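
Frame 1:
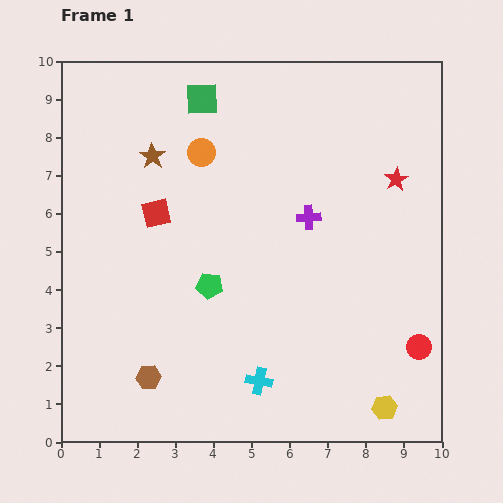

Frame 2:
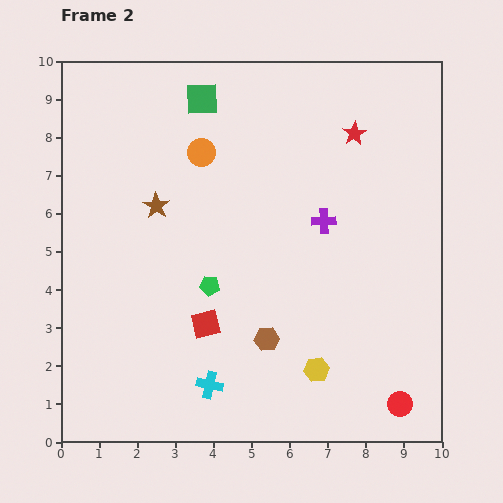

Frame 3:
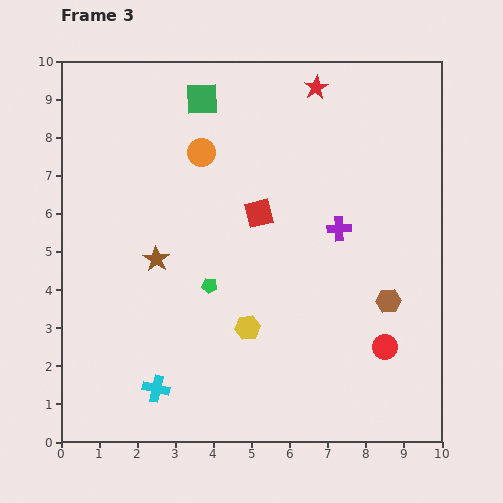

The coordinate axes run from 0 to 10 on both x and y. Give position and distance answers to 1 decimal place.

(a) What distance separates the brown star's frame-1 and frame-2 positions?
1.3

The brown star moved from (2.4, 7.5) to (2.5, 6.2), a distance of √(0.1² + 1.3²) ≈ 1.3.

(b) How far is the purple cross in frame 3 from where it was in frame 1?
0.9

The purple cross moved from (6.5, 5.9) to (7.3, 5.6), a distance of √(0.8² + 0.3²) ≈ 0.9.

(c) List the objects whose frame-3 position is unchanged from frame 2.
the green square, the orange circle, the green pentagon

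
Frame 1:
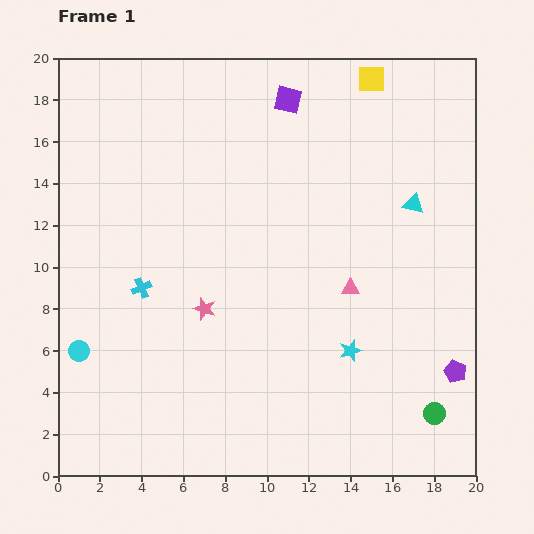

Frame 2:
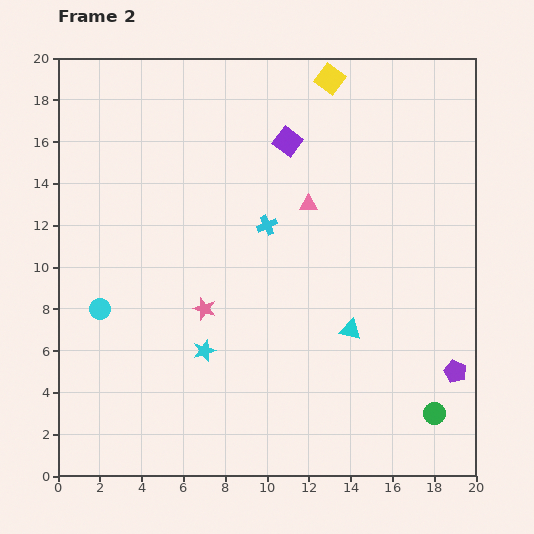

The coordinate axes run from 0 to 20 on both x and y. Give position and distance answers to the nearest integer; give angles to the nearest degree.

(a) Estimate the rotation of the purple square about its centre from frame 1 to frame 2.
23° clockwise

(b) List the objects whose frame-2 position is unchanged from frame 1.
the purple pentagon, the green circle, the pink star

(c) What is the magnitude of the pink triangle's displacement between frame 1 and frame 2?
4

The pink triangle moved from (14, 9) to (12, 13), a distance of √(2² + 4²) ≈ 4.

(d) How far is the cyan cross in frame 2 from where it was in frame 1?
7

The cyan cross moved from (4, 9) to (10, 12), a distance of √(6² + 3²) ≈ 7.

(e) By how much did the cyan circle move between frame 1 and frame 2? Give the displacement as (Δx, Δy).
(1, 2)

The cyan circle was at (1, 6) in frame 1 and (2, 8) in frame 2.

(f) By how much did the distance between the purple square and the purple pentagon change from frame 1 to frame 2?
-1

Distance in frame 1: 15. Distance in frame 2: 14.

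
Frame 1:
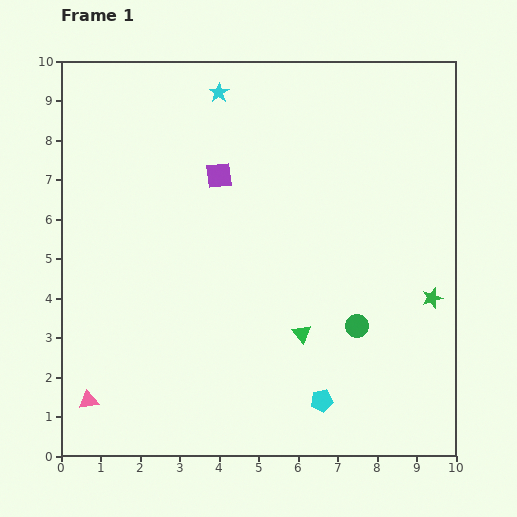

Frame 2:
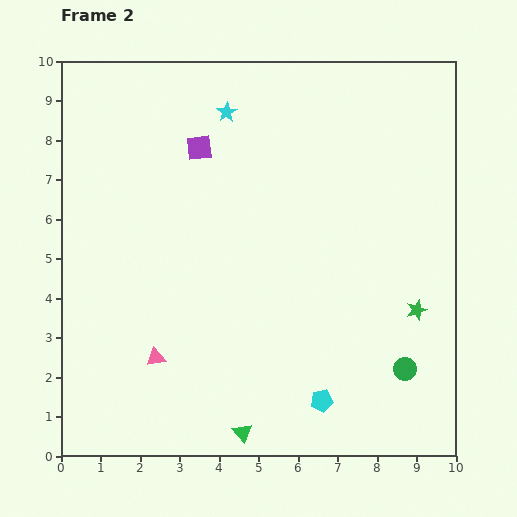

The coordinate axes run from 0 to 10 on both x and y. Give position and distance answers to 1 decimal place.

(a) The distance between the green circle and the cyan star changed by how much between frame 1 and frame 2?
+1.0

Distance in frame 1: 6.9. Distance in frame 2: 7.9.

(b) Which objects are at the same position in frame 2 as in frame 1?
the cyan pentagon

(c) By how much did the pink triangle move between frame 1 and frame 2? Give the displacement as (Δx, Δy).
(1.7, 1.1)

The pink triangle was at (0.7, 1.4) in frame 1 and (2.4, 2.5) in frame 2.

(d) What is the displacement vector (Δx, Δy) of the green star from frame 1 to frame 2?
(-0.4, -0.3)

The green star was at (9.4, 4.0) in frame 1 and (9.0, 3.7) in frame 2.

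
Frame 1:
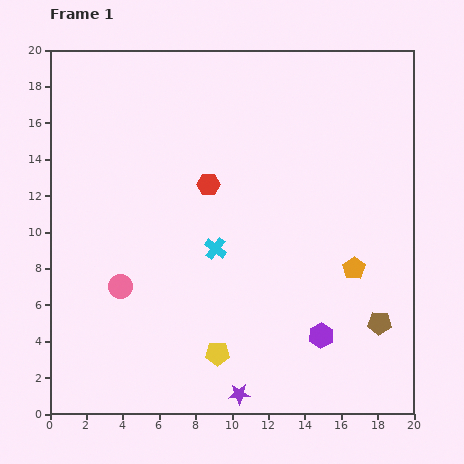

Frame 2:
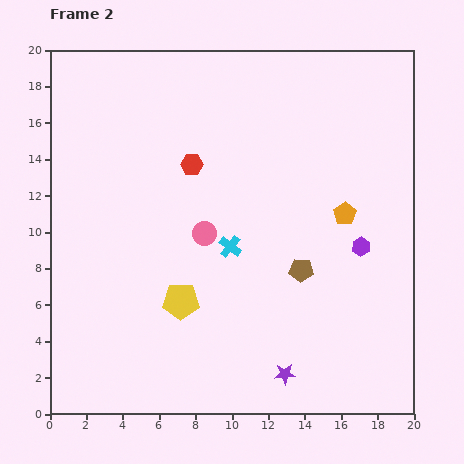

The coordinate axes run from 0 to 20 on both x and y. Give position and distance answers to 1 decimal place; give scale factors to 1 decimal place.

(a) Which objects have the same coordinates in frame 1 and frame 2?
none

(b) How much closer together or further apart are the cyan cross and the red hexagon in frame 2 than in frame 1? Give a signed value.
+1.5

Distance in frame 1: 3.5. Distance in frame 2: 5.0.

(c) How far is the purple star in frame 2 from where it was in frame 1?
2.7

The purple star moved from (10.4, 1.1) to (12.9, 2.2), a distance of √(2.5² + 1.1²) ≈ 2.7.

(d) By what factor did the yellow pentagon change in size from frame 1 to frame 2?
1.5×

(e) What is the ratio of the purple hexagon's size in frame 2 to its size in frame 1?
0.8×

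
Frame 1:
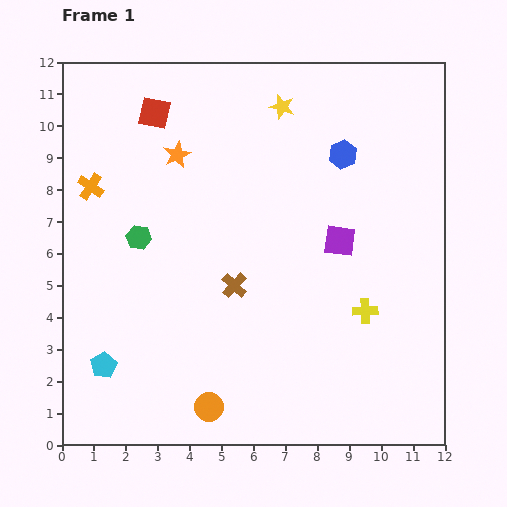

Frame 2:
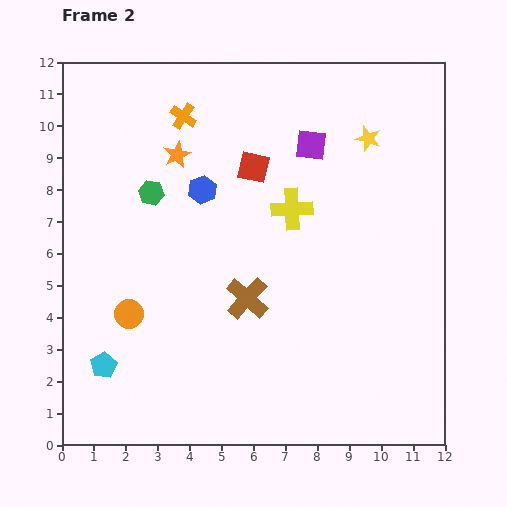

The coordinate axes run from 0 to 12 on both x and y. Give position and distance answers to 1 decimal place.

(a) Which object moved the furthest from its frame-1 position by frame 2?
the blue hexagon

(moved 4.5; next 3.9)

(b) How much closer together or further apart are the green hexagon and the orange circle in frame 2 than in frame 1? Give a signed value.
-1.8

Distance in frame 1: 5.7. Distance in frame 2: 3.9.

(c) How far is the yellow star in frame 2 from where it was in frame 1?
2.9

The yellow star moved from (6.9, 10.6) to (9.6, 9.6), a distance of √(2.7² + 1.0²) ≈ 2.9.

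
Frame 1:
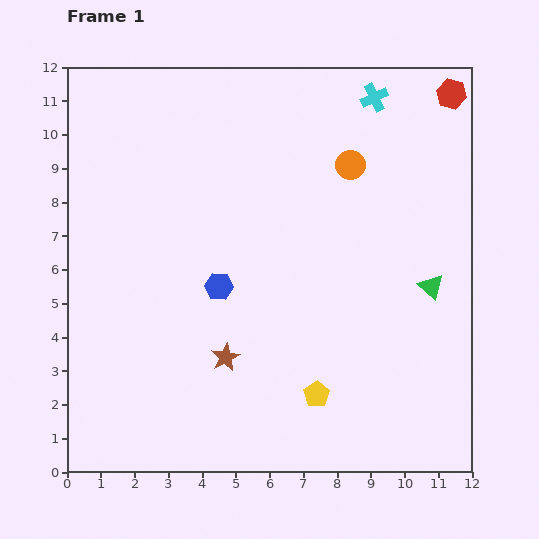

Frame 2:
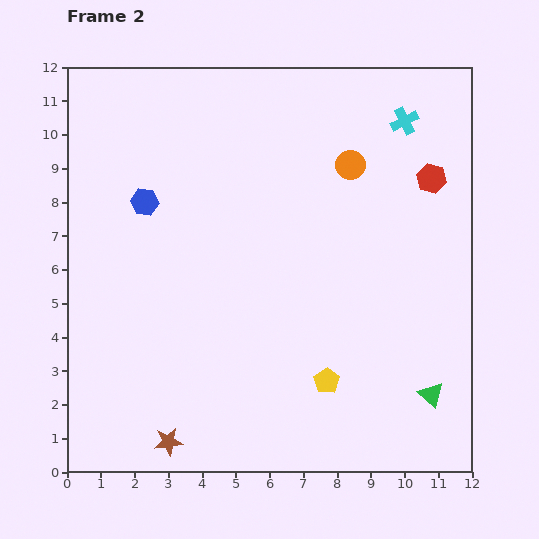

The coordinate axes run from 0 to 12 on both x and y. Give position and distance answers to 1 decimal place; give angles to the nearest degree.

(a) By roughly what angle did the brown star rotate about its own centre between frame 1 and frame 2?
20° clockwise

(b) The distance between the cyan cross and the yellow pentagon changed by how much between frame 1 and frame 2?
-1.0

Distance in frame 1: 9.0. Distance in frame 2: 8.0.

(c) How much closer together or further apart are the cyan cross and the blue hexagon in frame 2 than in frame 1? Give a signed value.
+0.9

Distance in frame 1: 7.2. Distance in frame 2: 8.1.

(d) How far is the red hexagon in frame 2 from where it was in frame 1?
2.6

The red hexagon moved from (11.4, 11.2) to (10.8, 8.7), a distance of √(0.6² + 2.5²) ≈ 2.6.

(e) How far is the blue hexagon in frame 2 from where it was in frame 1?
3.3

The blue hexagon moved from (4.5, 5.5) to (2.3, 8.0), a distance of √(2.2² + 2.5²) ≈ 3.3.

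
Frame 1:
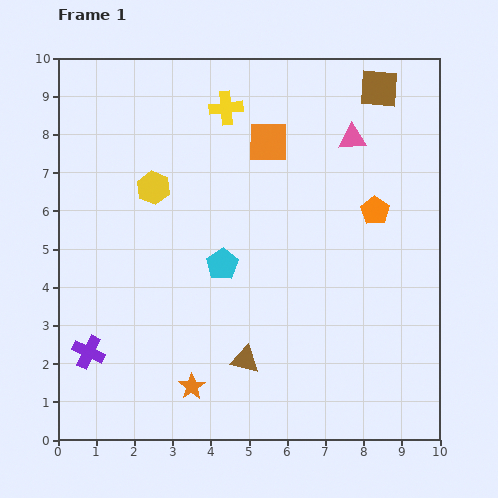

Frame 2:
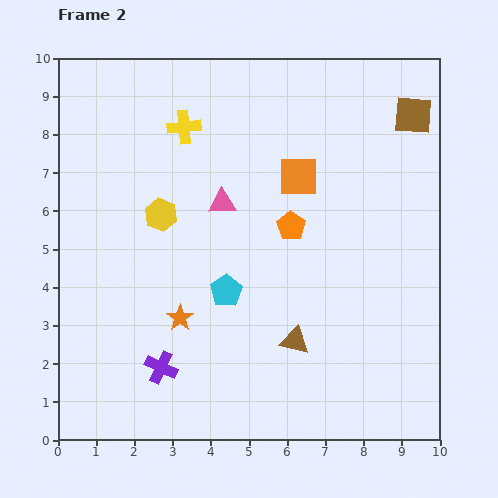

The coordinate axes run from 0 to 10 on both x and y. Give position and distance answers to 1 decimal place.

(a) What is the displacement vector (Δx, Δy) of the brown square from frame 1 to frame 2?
(0.9, -0.7)

The brown square was at (8.4, 9.2) in frame 1 and (9.3, 8.5) in frame 2.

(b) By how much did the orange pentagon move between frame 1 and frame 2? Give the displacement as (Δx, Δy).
(-2.2, -0.4)

The orange pentagon was at (8.3, 6.0) in frame 1 and (6.1, 5.6) in frame 2.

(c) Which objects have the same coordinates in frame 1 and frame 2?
none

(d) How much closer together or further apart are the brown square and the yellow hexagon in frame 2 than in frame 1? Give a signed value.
+0.7

Distance in frame 1: 6.4. Distance in frame 2: 7.1.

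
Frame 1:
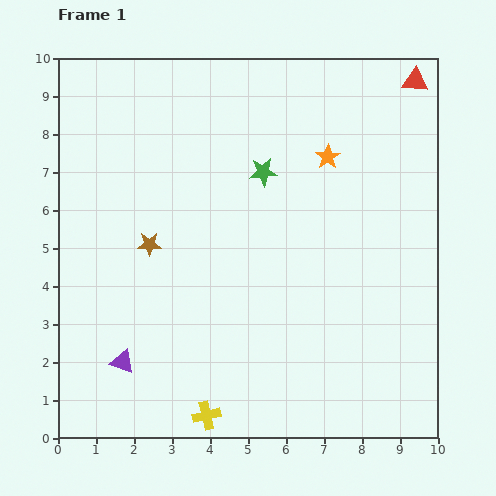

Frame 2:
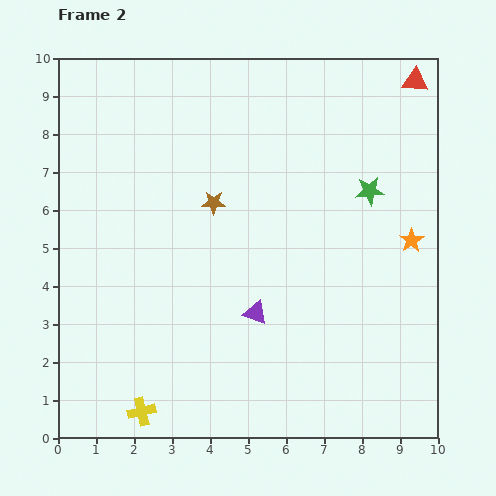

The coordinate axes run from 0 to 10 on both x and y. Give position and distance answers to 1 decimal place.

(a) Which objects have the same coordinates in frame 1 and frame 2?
the red triangle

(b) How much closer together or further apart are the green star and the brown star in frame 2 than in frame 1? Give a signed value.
+0.5

Distance in frame 1: 3.6. Distance in frame 2: 4.1.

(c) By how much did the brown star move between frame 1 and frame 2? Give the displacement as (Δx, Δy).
(1.7, 1.1)

The brown star was at (2.4, 5.1) in frame 1 and (4.1, 6.2) in frame 2.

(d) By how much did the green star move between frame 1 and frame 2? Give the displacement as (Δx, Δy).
(2.8, -0.5)

The green star was at (5.4, 7.0) in frame 1 and (8.2, 6.5) in frame 2.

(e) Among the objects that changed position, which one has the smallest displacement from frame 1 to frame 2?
the yellow cross

(moved 1.7)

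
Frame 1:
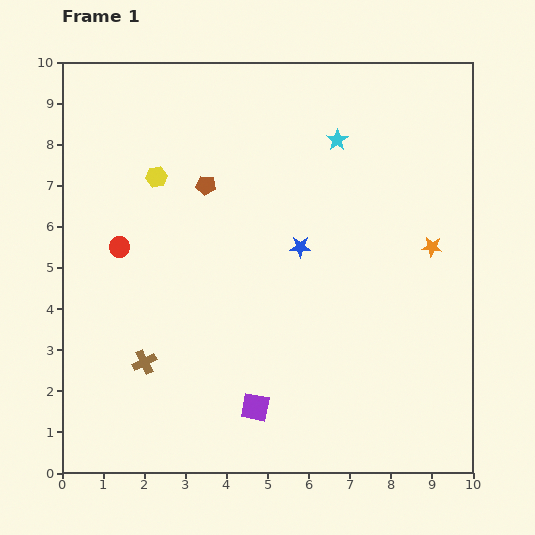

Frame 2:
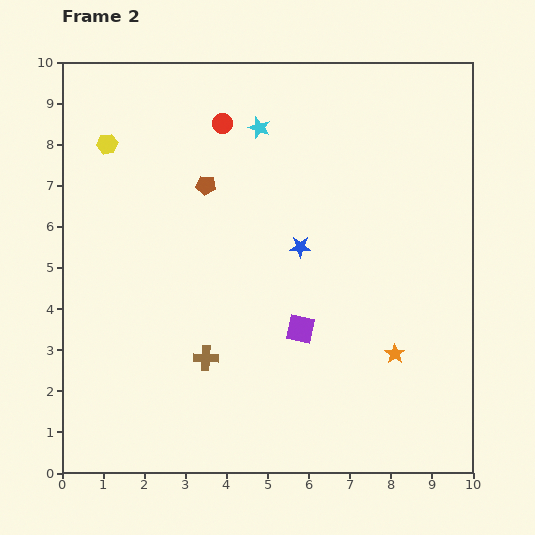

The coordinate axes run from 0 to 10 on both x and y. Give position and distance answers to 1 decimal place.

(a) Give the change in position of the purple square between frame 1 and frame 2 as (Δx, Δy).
(1.1, 1.9)

The purple square was at (4.7, 1.6) in frame 1 and (5.8, 3.5) in frame 2.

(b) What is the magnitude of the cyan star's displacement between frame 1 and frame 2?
1.9

The cyan star moved from (6.7, 8.1) to (4.8, 8.4), a distance of √(1.9² + 0.3²) ≈ 1.9.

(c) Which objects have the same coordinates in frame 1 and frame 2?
the blue star, the brown pentagon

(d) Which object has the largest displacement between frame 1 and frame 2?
the red circle

(moved 3.9; next 2.8)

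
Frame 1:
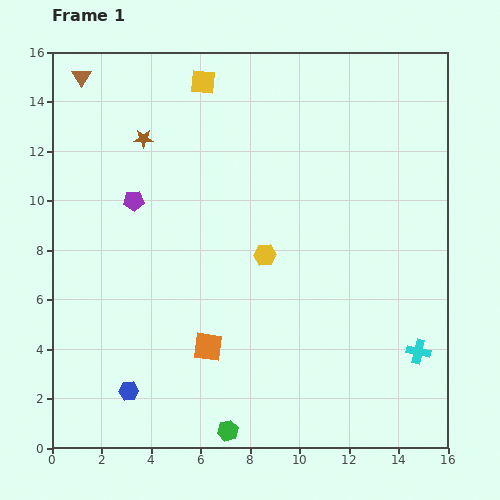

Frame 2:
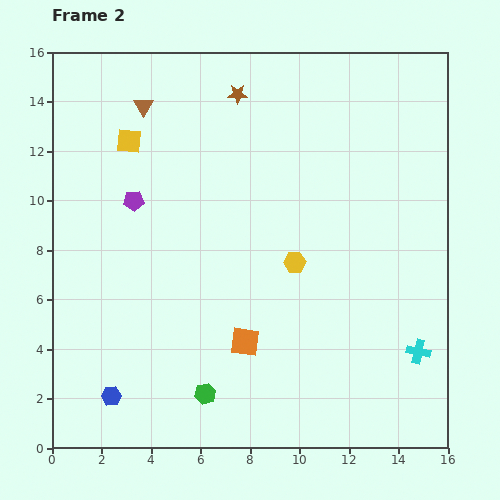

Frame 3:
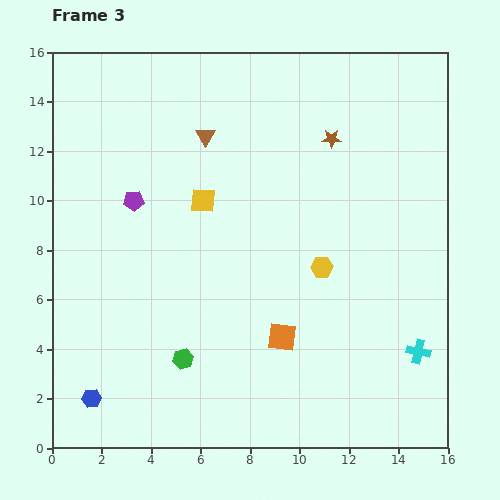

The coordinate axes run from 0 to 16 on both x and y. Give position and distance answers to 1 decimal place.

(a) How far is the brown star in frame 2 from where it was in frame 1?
4.2

The brown star moved from (3.7, 12.5) to (7.5, 14.3), a distance of √(3.8² + 1.8²) ≈ 4.2.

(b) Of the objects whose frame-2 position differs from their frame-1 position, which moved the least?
the blue hexagon

(moved 0.7)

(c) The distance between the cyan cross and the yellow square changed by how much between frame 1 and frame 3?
-3.3

Distance in frame 1: 13.9. Distance in frame 3: 10.6.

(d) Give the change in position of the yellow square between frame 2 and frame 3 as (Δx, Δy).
(3.0, -2.4)

The yellow square was at (3.1, 12.4) in frame 2 and (6.1, 10.0) in frame 3.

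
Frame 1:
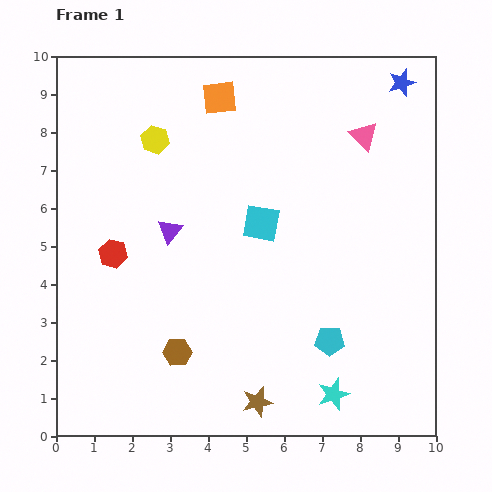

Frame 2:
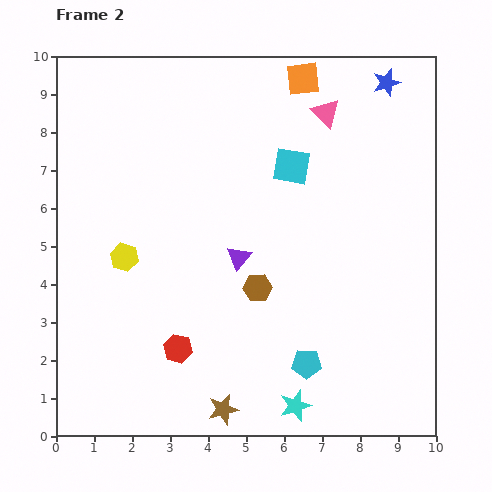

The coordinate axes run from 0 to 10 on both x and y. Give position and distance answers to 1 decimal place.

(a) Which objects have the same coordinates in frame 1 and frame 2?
none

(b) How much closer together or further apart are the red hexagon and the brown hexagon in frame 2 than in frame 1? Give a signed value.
-0.5

Distance in frame 1: 3.1. Distance in frame 2: 2.6.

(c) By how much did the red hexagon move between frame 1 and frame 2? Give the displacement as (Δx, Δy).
(1.7, -2.5)

The red hexagon was at (1.5, 4.8) in frame 1 and (3.2, 2.3) in frame 2.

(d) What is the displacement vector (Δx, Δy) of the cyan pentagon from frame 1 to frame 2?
(-0.6, -0.6)

The cyan pentagon was at (7.2, 2.5) in frame 1 and (6.6, 1.9) in frame 2.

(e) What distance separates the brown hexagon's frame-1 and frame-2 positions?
2.7

The brown hexagon moved from (3.2, 2.2) to (5.3, 3.9), a distance of √(2.1² + 1.7²) ≈ 2.7.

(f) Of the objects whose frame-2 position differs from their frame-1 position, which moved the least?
the blue star

(moved 0.4)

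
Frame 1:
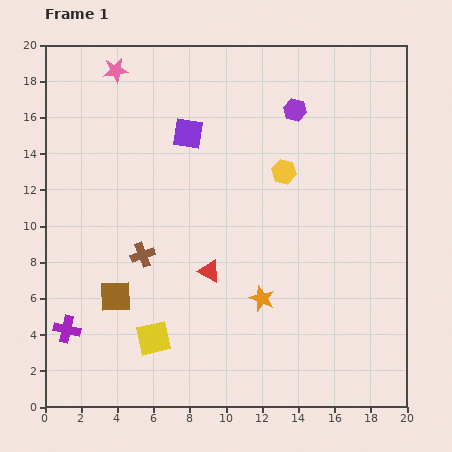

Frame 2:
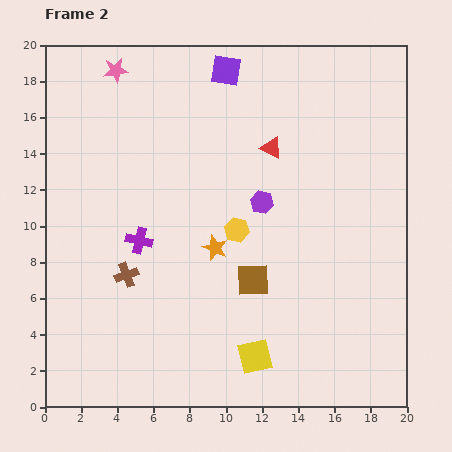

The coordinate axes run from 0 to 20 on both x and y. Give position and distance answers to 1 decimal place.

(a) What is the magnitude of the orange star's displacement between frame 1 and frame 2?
3.8

The orange star moved from (12.0, 6.0) to (9.4, 8.8), a distance of √(2.6² + 2.8²) ≈ 3.8.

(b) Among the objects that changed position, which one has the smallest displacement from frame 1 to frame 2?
the brown cross

(moved 1.4)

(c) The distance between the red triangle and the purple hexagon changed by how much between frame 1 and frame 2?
-7.1

Distance in frame 1: 10.1. Distance in frame 2: 3.0.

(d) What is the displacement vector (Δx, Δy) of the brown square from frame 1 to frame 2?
(7.6, 0.9)

The brown square was at (3.9, 6.1) in frame 1 and (11.5, 7.0) in frame 2.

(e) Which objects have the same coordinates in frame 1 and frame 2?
the pink star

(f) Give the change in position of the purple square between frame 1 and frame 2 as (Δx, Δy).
(2.1, 3.5)

The purple square was at (7.9, 15.1) in frame 1 and (10.0, 18.6) in frame 2.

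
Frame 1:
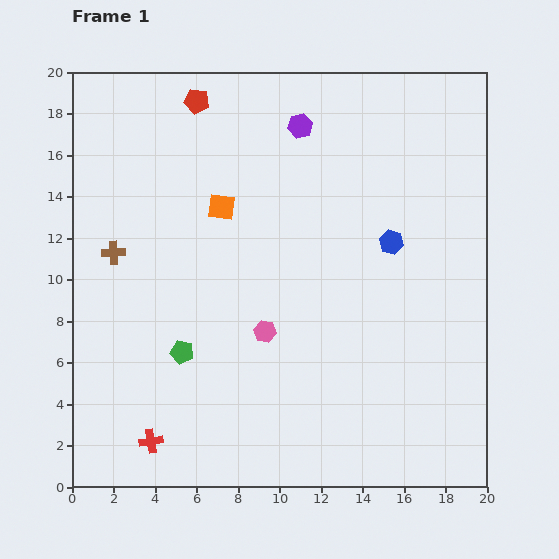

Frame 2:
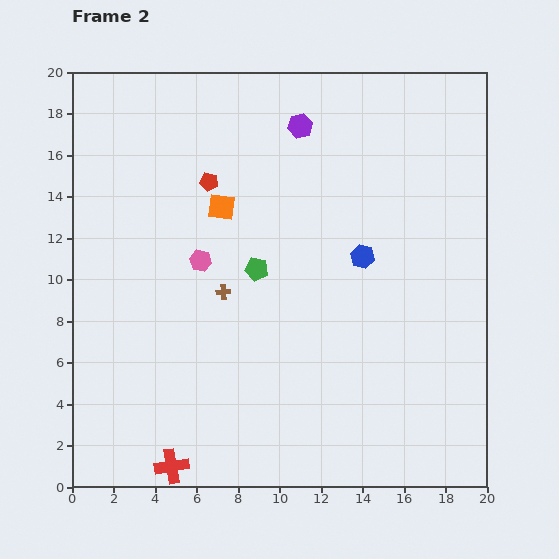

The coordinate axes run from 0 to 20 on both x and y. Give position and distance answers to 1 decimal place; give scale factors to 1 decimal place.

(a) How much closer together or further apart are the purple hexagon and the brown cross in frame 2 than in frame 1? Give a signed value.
-2.1

Distance in frame 1: 10.9. Distance in frame 2: 8.8.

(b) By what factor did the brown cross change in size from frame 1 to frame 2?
0.6×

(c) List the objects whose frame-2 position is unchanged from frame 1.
the orange square, the purple hexagon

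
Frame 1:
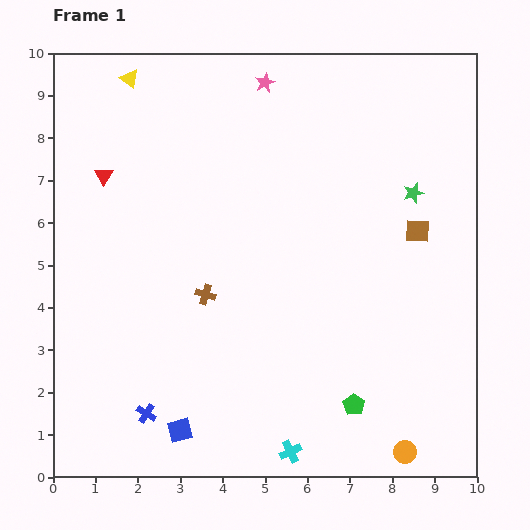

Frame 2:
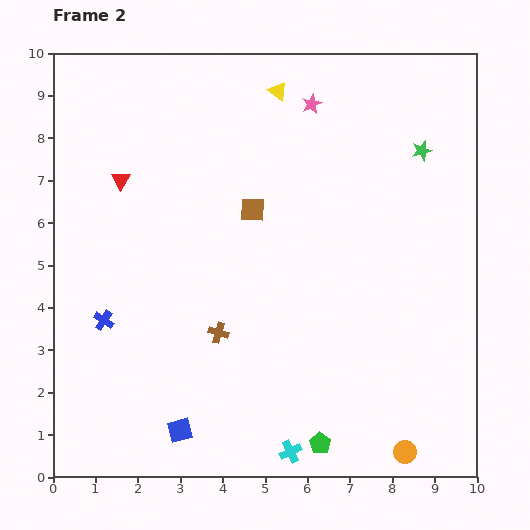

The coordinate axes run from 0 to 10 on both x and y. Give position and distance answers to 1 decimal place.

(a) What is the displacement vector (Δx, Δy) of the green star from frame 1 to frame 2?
(0.2, 1.0)

The green star was at (8.5, 6.7) in frame 1 and (8.7, 7.7) in frame 2.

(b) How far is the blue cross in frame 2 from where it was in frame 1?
2.4

The blue cross moved from (2.2, 1.5) to (1.2, 3.7), a distance of √(1.0² + 2.2²) ≈ 2.4.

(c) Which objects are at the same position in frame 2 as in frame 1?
the blue square, the cyan cross, the orange circle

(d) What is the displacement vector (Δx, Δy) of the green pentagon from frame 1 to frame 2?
(-0.8, -0.9)

The green pentagon was at (7.1, 1.7) in frame 1 and (6.3, 0.8) in frame 2.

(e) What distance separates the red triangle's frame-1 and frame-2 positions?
0.4

The red triangle moved from (1.2, 7.1) to (1.6, 7.0), a distance of √(0.4² + 0.1²) ≈ 0.4.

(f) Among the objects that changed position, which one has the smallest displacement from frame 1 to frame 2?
the red triangle

(moved 0.4)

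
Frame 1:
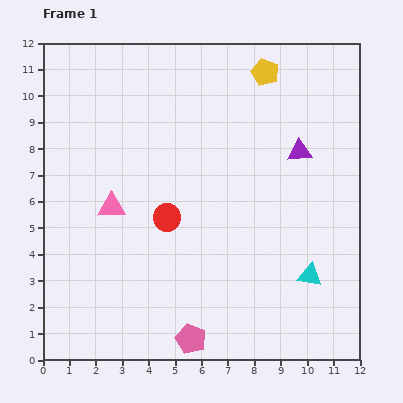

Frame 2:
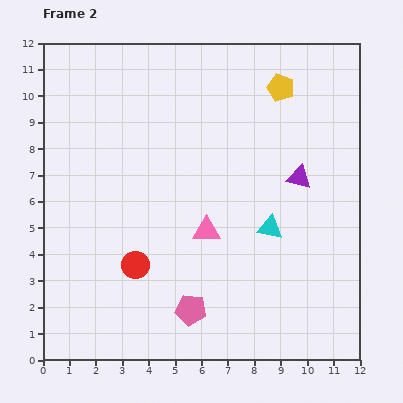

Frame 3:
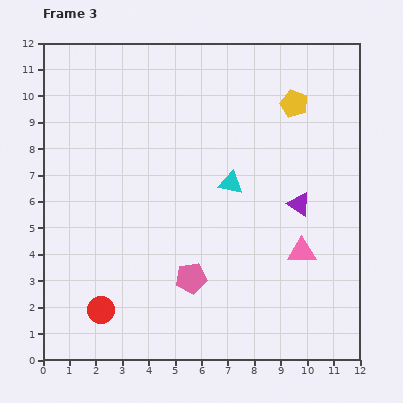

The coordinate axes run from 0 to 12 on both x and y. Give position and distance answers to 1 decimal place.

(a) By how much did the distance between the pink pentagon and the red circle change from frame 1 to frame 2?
-2.0

Distance in frame 1: 4.7. Distance in frame 2: 2.7.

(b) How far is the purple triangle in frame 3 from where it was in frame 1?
2.0

The purple triangle moved from (9.7, 7.9) to (9.7, 5.9), a distance of √(0.0² + 2.0²) ≈ 2.0.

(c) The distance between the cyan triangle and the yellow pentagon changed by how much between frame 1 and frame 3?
-4.1

Distance in frame 1: 7.9. Distance in frame 3: 3.8.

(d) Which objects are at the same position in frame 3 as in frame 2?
none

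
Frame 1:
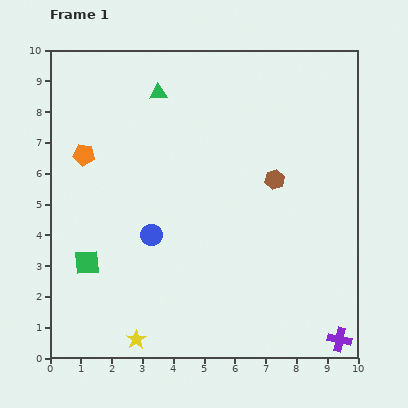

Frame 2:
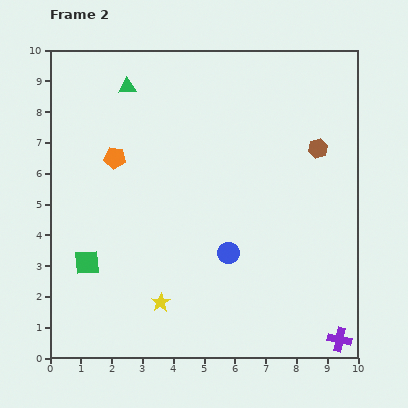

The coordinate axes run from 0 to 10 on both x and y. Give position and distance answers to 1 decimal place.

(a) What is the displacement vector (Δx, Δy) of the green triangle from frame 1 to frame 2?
(-1.0, 0.2)

The green triangle was at (3.5, 8.6) in frame 1 and (2.5, 8.8) in frame 2.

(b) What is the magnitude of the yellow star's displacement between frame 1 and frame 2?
1.4

The yellow star moved from (2.8, 0.6) to (3.6, 1.8), a distance of √(0.8² + 1.2²) ≈ 1.4.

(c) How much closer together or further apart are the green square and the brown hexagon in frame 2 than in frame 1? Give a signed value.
+1.7

Distance in frame 1: 6.7. Distance in frame 2: 8.4.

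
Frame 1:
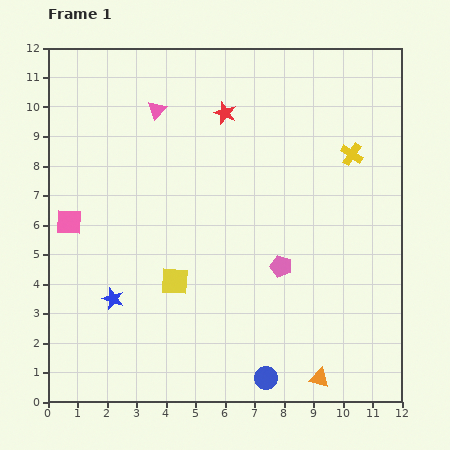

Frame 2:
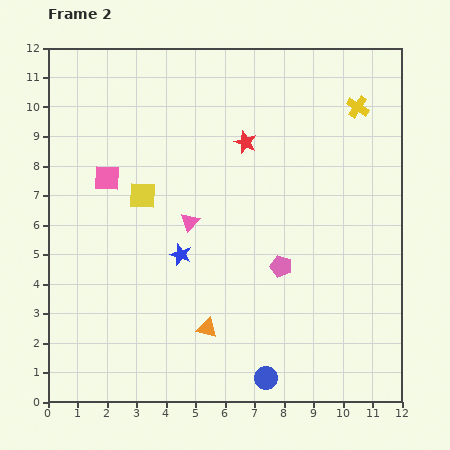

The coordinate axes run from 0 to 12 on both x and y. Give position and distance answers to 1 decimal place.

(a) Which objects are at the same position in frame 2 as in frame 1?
the blue circle, the pink pentagon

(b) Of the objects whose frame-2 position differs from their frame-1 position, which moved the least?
the red star

(moved 1.2)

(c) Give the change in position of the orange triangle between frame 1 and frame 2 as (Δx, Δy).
(-3.8, 1.7)

The orange triangle was at (9.2, 0.8) in frame 1 and (5.4, 2.5) in frame 2.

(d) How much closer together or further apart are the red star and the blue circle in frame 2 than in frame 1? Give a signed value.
-1.1

Distance in frame 1: 9.1. Distance in frame 2: 8.0.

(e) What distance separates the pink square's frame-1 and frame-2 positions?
2.0

The pink square moved from (0.7, 6.1) to (2.0, 7.6), a distance of √(1.3² + 1.5²) ≈ 2.0.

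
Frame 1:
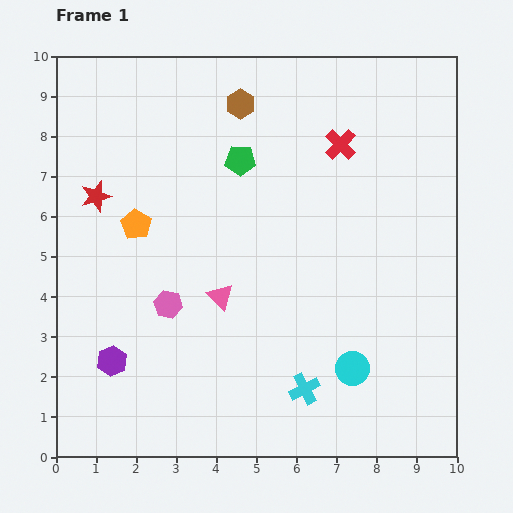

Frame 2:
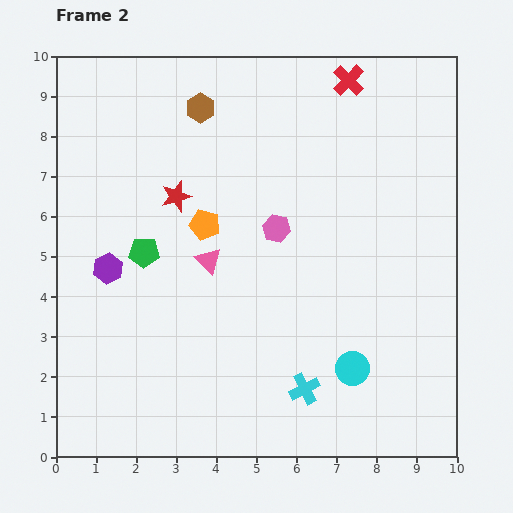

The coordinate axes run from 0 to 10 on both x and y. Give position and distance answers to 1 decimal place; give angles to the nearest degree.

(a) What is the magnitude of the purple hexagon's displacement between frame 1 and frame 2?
2.3

The purple hexagon moved from (1.4, 2.4) to (1.3, 4.7), a distance of √(0.1² + 2.3²) ≈ 2.3.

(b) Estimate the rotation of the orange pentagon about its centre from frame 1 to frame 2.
16° counter-clockwise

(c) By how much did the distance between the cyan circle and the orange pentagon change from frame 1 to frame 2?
-1.3

Distance in frame 1: 6.5. Distance in frame 2: 5.2.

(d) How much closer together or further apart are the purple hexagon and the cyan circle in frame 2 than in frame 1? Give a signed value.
+0.6

Distance in frame 1: 6.0. Distance in frame 2: 6.6.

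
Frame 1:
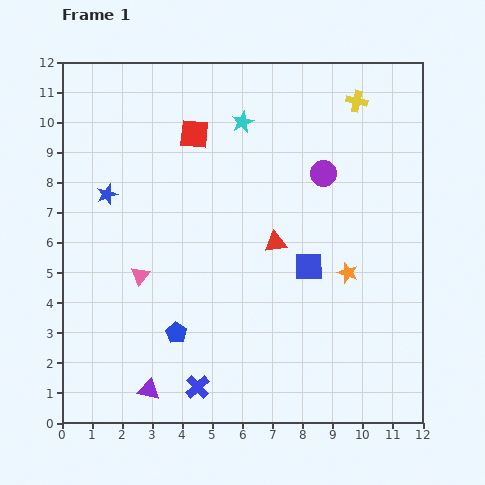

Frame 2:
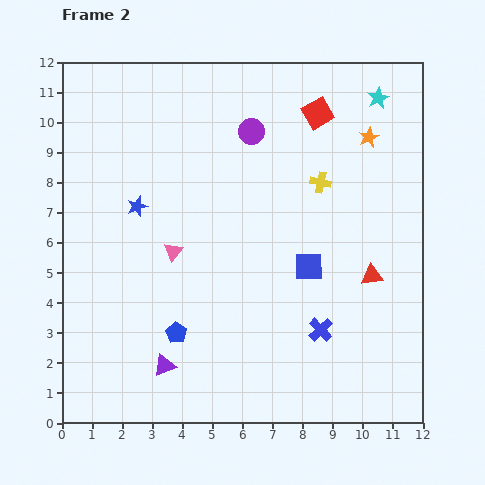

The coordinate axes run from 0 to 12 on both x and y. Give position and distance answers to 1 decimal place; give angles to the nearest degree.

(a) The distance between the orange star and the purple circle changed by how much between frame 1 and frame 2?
+0.5

Distance in frame 1: 3.4. Distance in frame 2: 3.9.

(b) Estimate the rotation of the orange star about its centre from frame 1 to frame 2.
28° clockwise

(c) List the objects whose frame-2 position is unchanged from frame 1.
the blue square, the blue pentagon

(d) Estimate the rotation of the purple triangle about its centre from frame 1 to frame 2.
33° counter-clockwise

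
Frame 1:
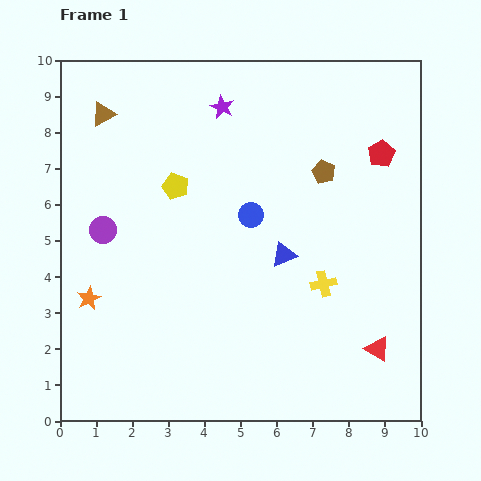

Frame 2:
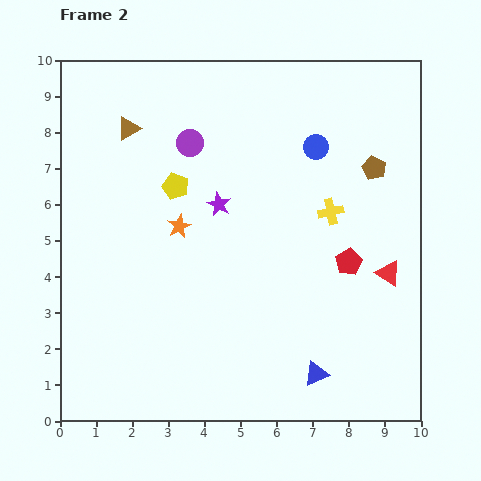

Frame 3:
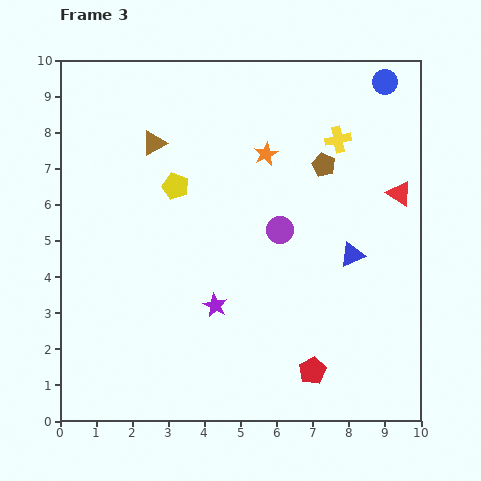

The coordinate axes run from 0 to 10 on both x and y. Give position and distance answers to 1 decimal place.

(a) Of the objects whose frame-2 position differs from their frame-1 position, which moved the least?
the brown triangle

(moved 0.8)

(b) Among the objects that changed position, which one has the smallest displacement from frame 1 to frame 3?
the brown pentagon

(moved 0.2)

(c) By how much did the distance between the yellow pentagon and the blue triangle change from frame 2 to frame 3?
-1.2

Distance in frame 2: 6.5. Distance in frame 3: 5.3.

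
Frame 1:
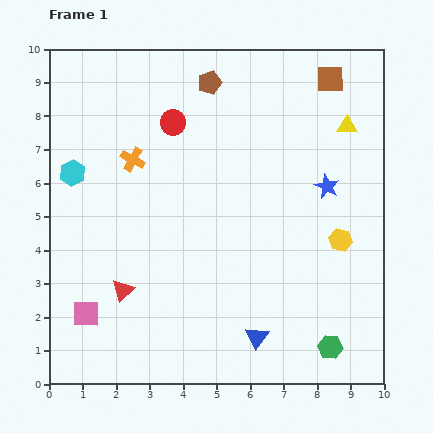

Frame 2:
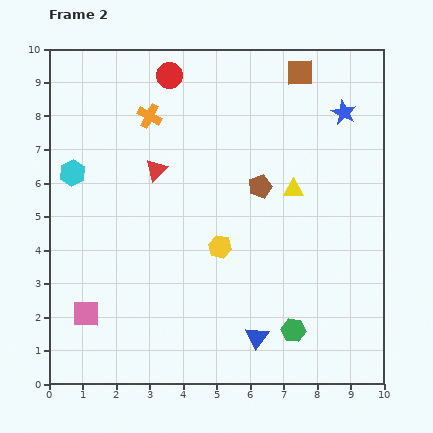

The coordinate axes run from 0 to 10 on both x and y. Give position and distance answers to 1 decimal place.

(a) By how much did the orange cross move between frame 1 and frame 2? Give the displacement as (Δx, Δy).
(0.5, 1.3)

The orange cross was at (2.5, 6.7) in frame 1 and (3.0, 8.0) in frame 2.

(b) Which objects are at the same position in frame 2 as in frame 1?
the blue triangle, the pink square, the cyan hexagon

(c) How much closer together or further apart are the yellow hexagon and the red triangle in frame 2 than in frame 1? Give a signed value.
-3.7

Distance in frame 1: 6.7. Distance in frame 2: 3.0.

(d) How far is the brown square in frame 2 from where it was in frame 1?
0.9

The brown square moved from (8.4, 9.1) to (7.5, 9.3), a distance of √(0.9² + 0.2²) ≈ 0.9.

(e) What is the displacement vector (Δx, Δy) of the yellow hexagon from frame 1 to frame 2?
(-3.6, -0.2)

The yellow hexagon was at (8.7, 4.3) in frame 1 and (5.1, 4.1) in frame 2.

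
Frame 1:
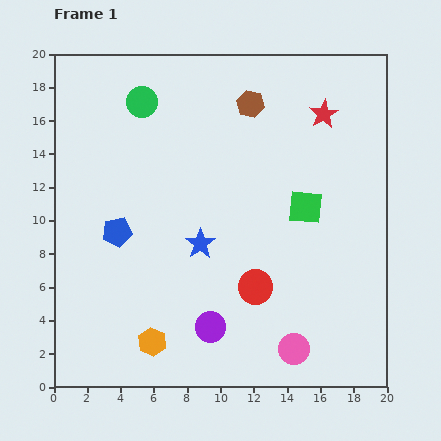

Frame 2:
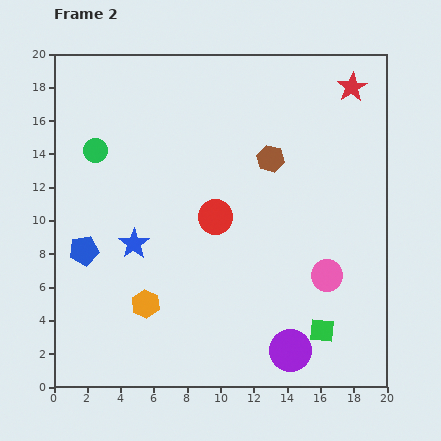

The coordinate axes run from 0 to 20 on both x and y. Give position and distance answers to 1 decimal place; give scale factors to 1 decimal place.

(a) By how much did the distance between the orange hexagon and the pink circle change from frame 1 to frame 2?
+2.5

Distance in frame 1: 8.5. Distance in frame 2: 11.0.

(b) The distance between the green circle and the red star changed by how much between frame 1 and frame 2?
+5.0

Distance in frame 1: 10.9. Distance in frame 2: 15.9.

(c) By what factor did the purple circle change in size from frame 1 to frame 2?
1.4×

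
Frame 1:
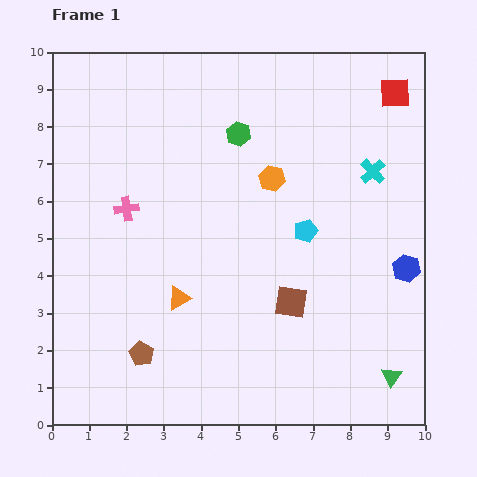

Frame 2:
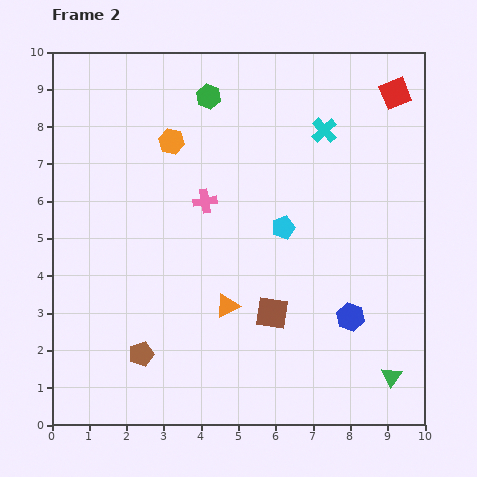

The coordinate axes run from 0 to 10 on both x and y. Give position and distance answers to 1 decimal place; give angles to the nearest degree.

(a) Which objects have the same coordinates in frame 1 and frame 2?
the green triangle, the red square, the brown pentagon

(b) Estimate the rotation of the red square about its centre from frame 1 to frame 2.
21° counter-clockwise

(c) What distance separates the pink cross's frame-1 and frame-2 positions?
2.1

The pink cross moved from (2.0, 5.8) to (4.1, 6.0), a distance of √(2.1² + 0.2²) ≈ 2.1.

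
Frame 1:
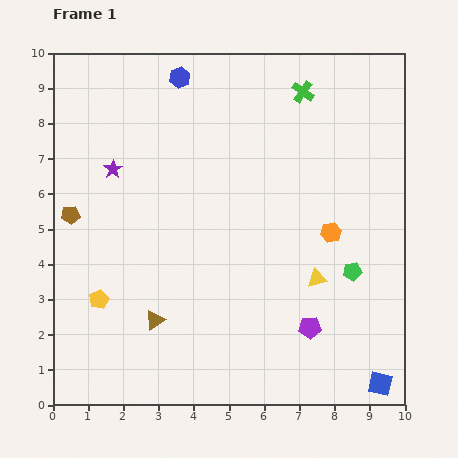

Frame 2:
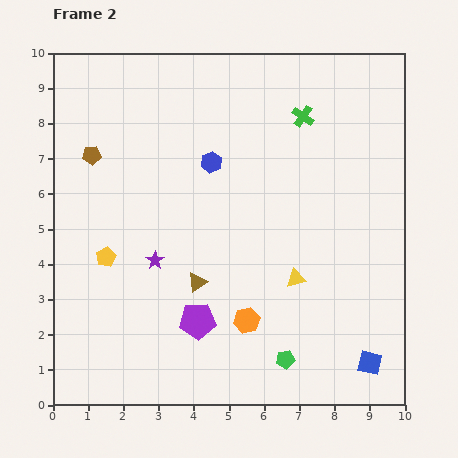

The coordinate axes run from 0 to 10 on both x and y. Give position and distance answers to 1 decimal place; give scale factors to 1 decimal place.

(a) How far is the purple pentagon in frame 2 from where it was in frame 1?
3.2

The purple pentagon moved from (7.3, 2.2) to (4.1, 2.4), a distance of √(3.2² + 0.2²) ≈ 3.2.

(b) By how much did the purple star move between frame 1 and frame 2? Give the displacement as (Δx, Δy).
(1.2, -2.6)

The purple star was at (1.7, 6.7) in frame 1 and (2.9, 4.1) in frame 2.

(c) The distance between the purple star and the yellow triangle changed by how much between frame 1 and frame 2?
-2.6

Distance in frame 1: 6.6. Distance in frame 2: 4.0.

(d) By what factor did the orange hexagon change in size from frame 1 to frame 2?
1.3×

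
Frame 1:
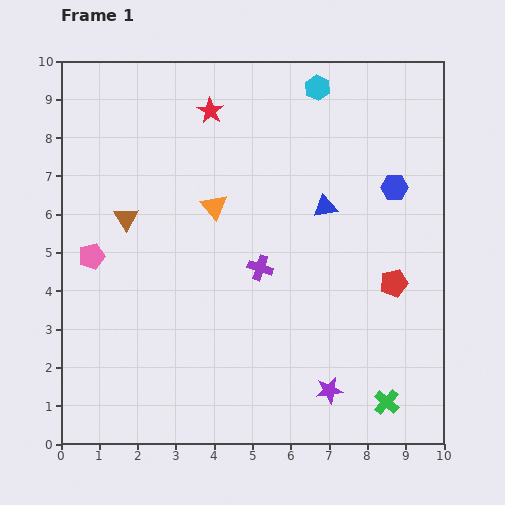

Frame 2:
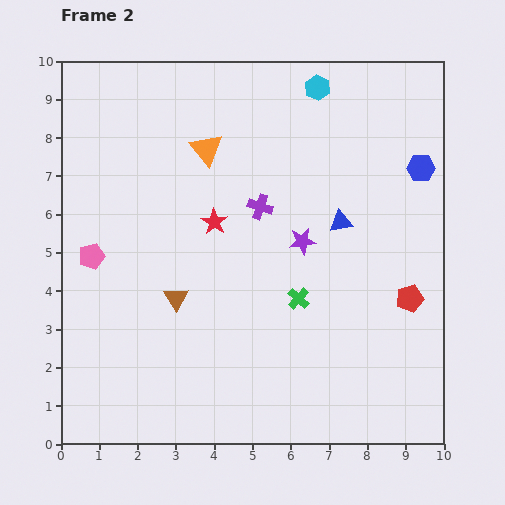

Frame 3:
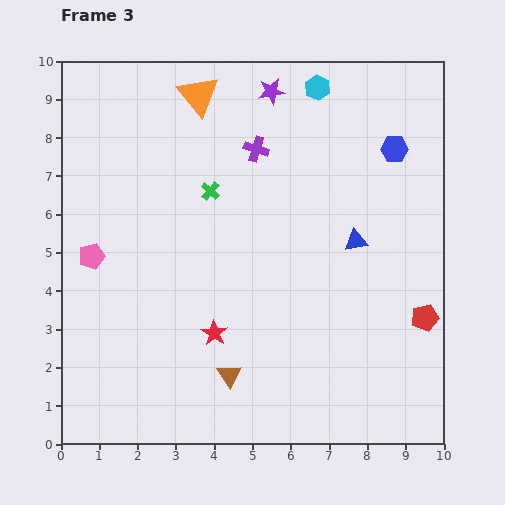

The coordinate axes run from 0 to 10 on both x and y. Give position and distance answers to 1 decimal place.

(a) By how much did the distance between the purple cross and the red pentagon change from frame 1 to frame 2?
+1.1

Distance in frame 1: 3.5. Distance in frame 2: 4.6.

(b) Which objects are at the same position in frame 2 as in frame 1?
the cyan hexagon, the pink pentagon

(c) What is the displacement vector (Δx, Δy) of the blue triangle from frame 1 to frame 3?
(0.8, -0.9)

The blue triangle was at (6.9, 6.2) in frame 1 and (7.7, 5.3) in frame 3.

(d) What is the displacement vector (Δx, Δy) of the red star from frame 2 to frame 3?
(0.0, -2.9)

The red star was at (4.0, 5.8) in frame 2 and (4.0, 2.9) in frame 3.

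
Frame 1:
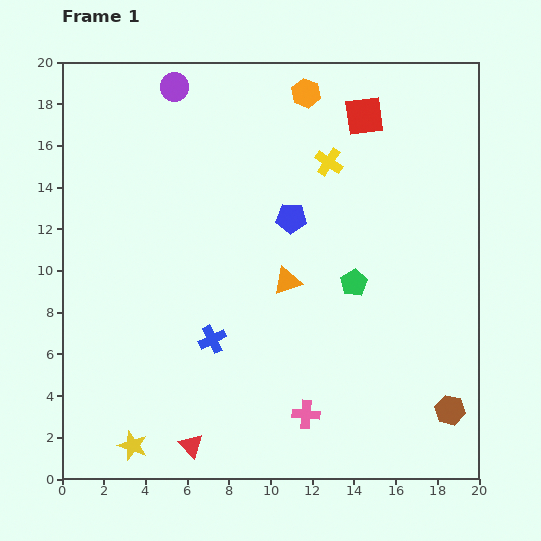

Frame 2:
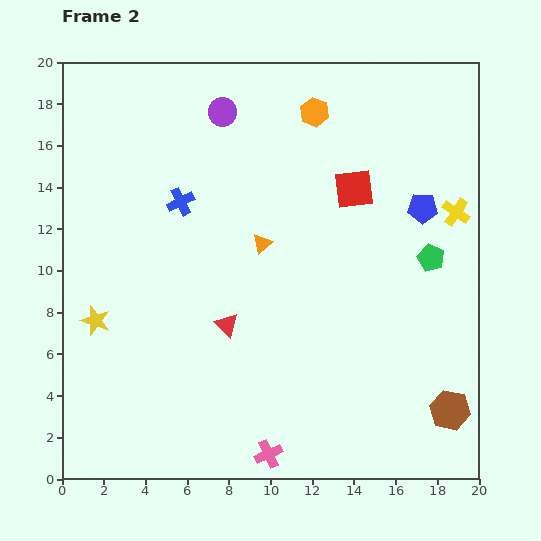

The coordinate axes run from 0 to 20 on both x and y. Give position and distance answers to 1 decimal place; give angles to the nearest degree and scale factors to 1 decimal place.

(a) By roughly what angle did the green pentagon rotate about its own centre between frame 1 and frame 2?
16° counter-clockwise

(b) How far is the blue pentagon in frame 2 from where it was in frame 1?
6.3

The blue pentagon moved from (11.0, 12.5) to (17.3, 13.0), a distance of √(6.3² + 0.5²) ≈ 6.3.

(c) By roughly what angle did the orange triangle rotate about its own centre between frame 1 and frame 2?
23° counter-clockwise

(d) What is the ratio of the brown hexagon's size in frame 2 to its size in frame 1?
1.4×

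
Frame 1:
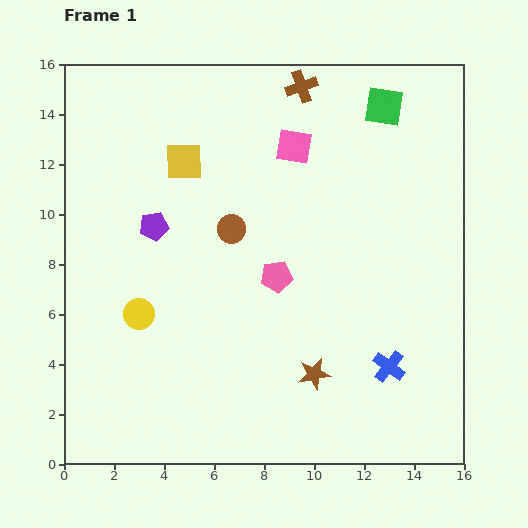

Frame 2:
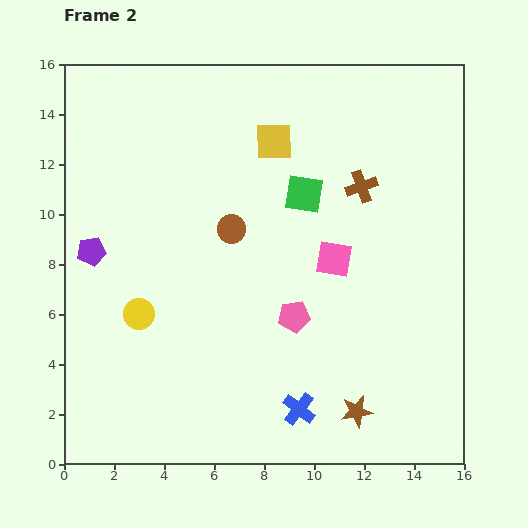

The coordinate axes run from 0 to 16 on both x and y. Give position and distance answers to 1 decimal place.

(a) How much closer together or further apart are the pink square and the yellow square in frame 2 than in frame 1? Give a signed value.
+0.9

Distance in frame 1: 4.4. Distance in frame 2: 5.3.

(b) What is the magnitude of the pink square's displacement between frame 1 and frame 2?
4.8

The pink square moved from (9.2, 12.7) to (10.8, 8.2), a distance of √(1.6² + 4.5²) ≈ 4.8.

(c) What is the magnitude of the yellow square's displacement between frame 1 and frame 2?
3.7

The yellow square moved from (4.8, 12.1) to (8.4, 12.9), a distance of √(3.6² + 0.8²) ≈ 3.7.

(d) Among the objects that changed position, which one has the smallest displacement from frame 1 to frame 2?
the pink pentagon

(moved 1.7)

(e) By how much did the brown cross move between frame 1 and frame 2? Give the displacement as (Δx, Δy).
(2.4, -4.0)

The brown cross was at (9.5, 15.1) in frame 1 and (11.9, 11.1) in frame 2.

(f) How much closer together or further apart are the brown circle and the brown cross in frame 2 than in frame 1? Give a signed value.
-0.9

Distance in frame 1: 6.4. Distance in frame 2: 5.5.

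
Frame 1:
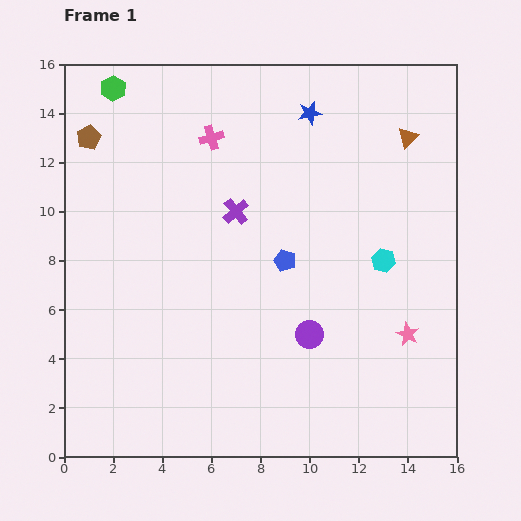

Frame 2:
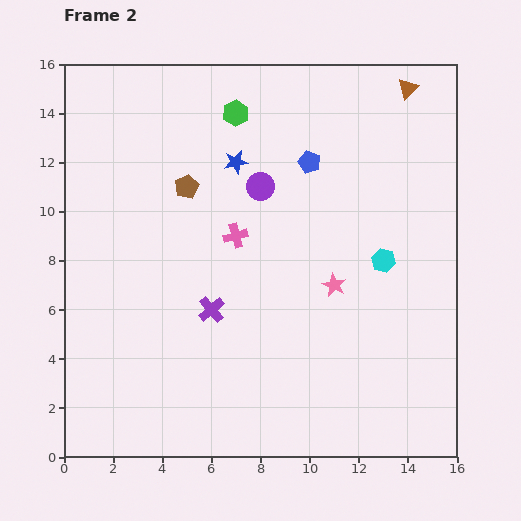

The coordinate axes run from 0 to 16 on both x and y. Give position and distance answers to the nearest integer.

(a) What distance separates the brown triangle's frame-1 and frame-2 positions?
2

The brown triangle moved from (14, 13) to (14, 15), a distance of √(0² + 2²) ≈ 2.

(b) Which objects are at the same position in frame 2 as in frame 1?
the cyan hexagon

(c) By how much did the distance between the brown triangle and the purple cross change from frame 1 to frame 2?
+4

Distance in frame 1: 8. Distance in frame 2: 12.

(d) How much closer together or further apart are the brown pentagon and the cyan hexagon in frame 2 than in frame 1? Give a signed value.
-4

Distance in frame 1: 13. Distance in frame 2: 9.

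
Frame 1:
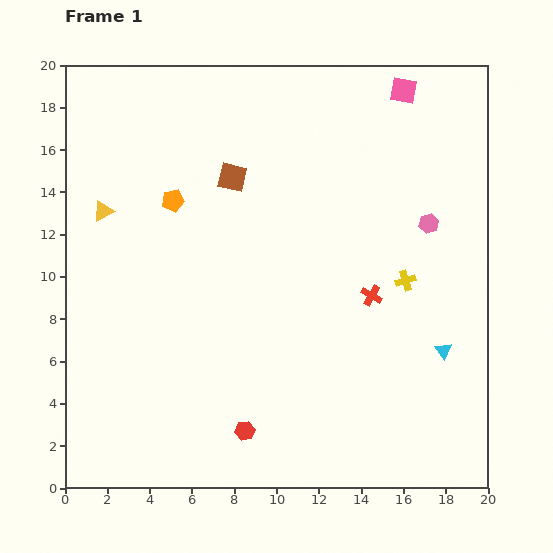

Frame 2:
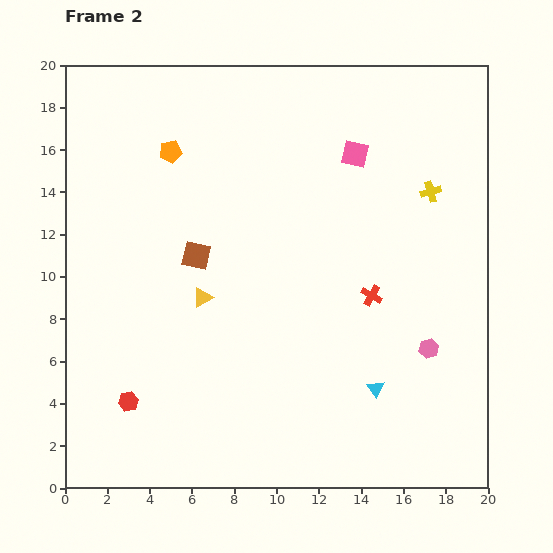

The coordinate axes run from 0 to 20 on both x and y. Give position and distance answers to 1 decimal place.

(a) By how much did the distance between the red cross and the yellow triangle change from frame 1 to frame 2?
-5.3

Distance in frame 1: 13.3. Distance in frame 2: 8.0.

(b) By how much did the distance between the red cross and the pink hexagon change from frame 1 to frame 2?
-0.6

Distance in frame 1: 4.3. Distance in frame 2: 3.7.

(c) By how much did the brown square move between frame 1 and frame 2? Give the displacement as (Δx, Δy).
(-1.7, -3.7)

The brown square was at (7.9, 14.7) in frame 1 and (6.2, 11.0) in frame 2.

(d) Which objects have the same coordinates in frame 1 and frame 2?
the red cross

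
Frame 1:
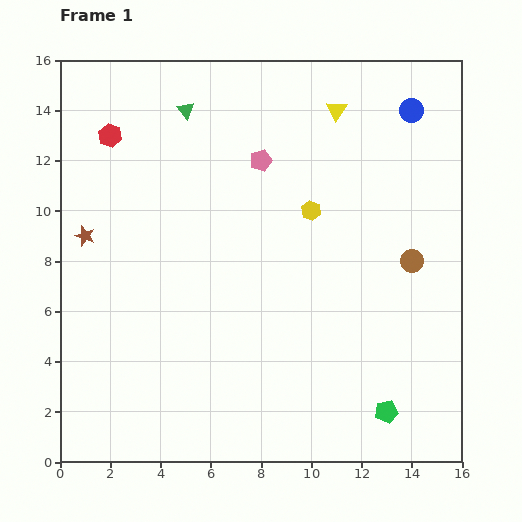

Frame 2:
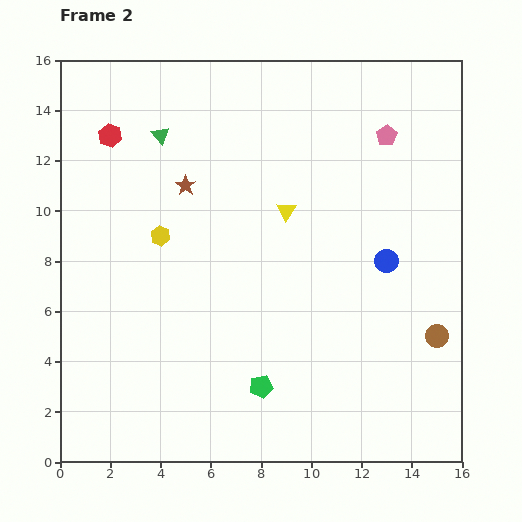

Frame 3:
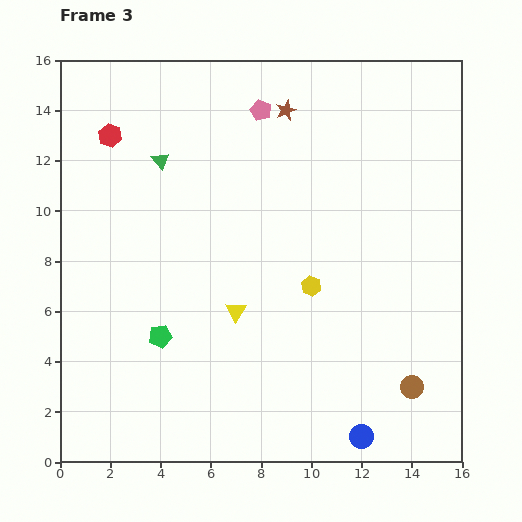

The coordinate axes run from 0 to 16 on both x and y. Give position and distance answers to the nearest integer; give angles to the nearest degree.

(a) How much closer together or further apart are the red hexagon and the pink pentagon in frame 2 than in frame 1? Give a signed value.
+5

Distance in frame 1: 6. Distance in frame 2: 11.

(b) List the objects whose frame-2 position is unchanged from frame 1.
the red hexagon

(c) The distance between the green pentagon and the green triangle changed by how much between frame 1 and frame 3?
-7

Distance in frame 1: 14. Distance in frame 3: 7.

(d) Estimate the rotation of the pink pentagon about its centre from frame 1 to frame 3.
31° counter-clockwise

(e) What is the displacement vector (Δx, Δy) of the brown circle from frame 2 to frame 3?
(-1, -2)

The brown circle was at (15, 5) in frame 2 and (14, 3) in frame 3.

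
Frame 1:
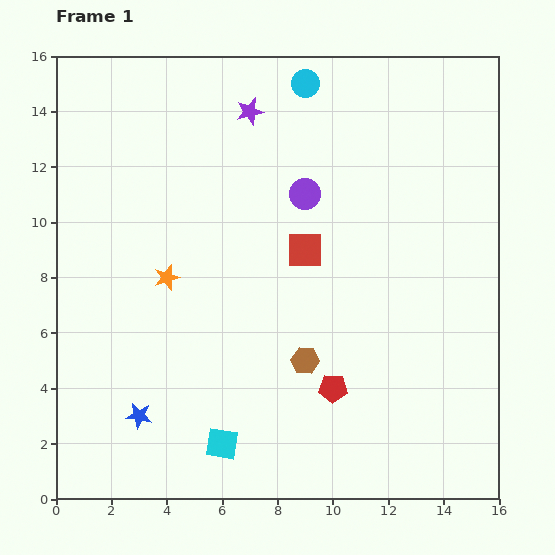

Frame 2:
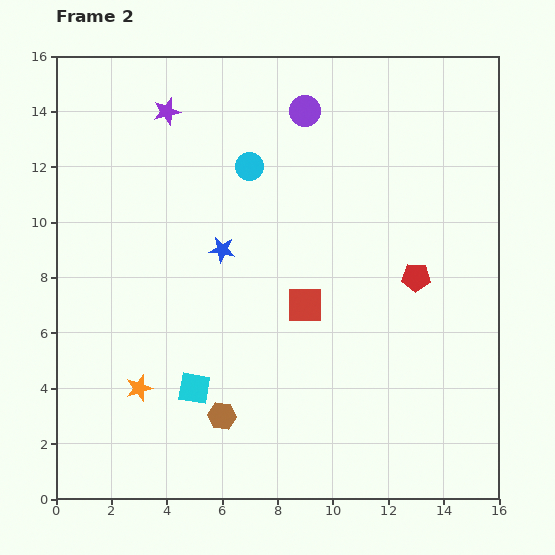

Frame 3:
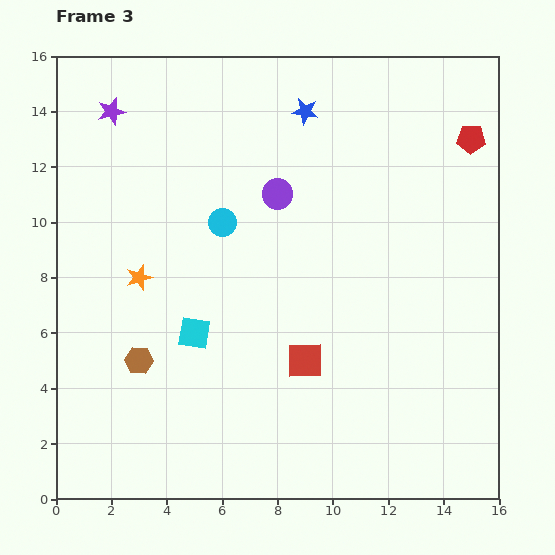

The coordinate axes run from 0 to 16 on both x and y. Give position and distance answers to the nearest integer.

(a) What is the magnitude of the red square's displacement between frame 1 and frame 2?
2

The red square moved from (9, 9) to (9, 7), a distance of √(0² + 2²) ≈ 2.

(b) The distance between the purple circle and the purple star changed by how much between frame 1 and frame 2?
+1

Distance in frame 1: 4. Distance in frame 2: 5.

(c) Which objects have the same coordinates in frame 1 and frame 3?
none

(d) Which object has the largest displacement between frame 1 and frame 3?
the blue star

(moved 13; next 10)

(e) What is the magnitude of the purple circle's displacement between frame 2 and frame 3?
3

The purple circle moved from (9, 14) to (8, 11), a distance of √(1² + 3²) ≈ 3.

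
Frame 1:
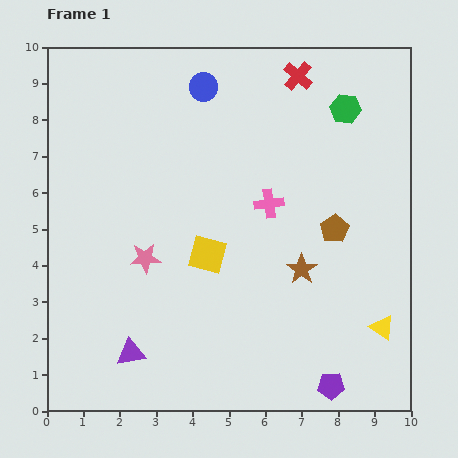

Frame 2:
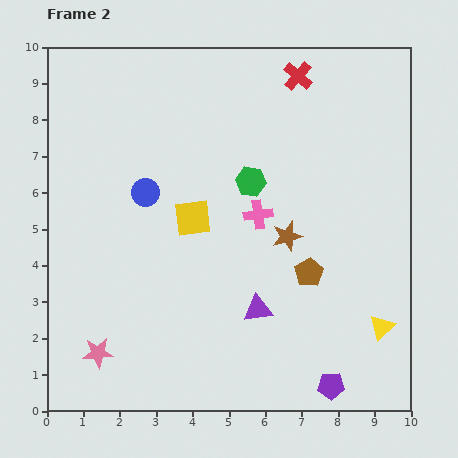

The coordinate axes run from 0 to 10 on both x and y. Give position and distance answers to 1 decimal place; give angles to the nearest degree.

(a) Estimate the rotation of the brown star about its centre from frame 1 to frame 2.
19° clockwise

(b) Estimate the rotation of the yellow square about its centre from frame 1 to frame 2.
22° counter-clockwise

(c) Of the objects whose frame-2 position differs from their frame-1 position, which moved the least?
the pink cross

(moved 0.4)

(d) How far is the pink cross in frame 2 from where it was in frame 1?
0.4

The pink cross moved from (6.1, 5.7) to (5.8, 5.4), a distance of √(0.3² + 0.3²) ≈ 0.4.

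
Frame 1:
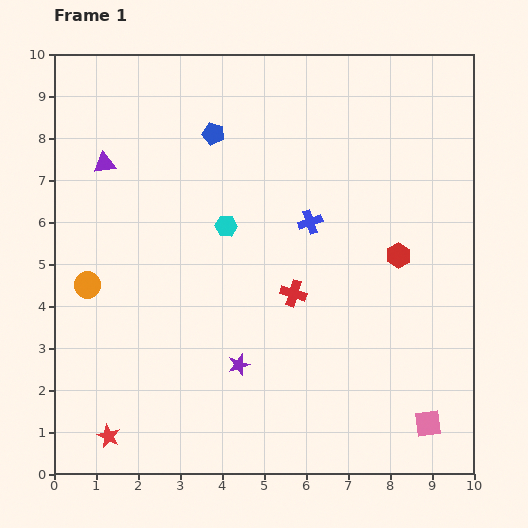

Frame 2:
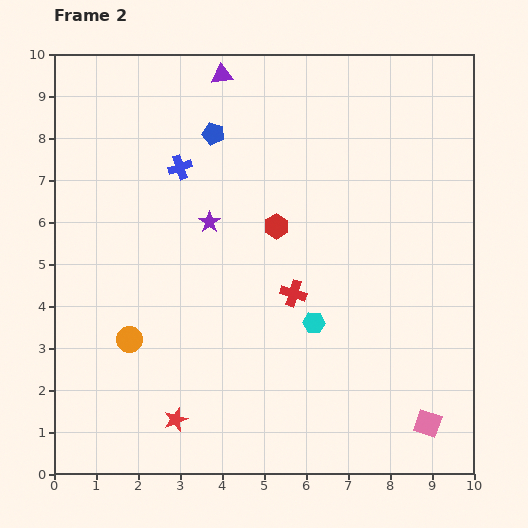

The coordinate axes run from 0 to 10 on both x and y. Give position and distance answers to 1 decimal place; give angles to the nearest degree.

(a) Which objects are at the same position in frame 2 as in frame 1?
the red cross, the blue pentagon, the pink square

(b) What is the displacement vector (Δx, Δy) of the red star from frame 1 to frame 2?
(1.6, 0.4)

The red star was at (1.3, 0.9) in frame 1 and (2.9, 1.3) in frame 2.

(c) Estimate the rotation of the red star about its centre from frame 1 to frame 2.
27° clockwise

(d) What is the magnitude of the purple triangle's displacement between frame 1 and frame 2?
3.5

The purple triangle moved from (1.2, 7.4) to (4.0, 9.5), a distance of √(2.8² + 2.1²) ≈ 3.5.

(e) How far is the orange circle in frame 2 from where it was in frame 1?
1.6

The orange circle moved from (0.8, 4.5) to (1.8, 3.2), a distance of √(1.0² + 1.3²) ≈ 1.6.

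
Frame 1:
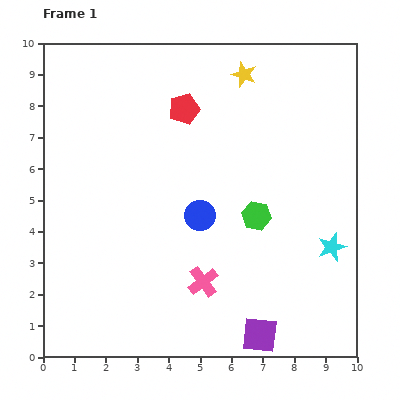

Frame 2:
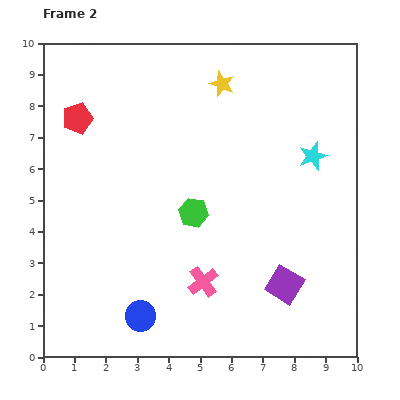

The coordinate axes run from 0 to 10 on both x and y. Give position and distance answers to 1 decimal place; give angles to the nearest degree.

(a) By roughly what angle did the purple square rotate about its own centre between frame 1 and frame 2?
26° clockwise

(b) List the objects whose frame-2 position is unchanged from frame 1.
the pink cross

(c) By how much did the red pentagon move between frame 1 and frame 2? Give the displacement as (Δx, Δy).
(-3.4, -0.3)

The red pentagon was at (4.5, 7.9) in frame 1 and (1.1, 7.6) in frame 2.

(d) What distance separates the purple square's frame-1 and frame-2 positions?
1.8

The purple square moved from (6.9, 0.7) to (7.7, 2.3), a distance of √(0.8² + 1.6²) ≈ 1.8.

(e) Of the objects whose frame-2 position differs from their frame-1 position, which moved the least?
the yellow star

(moved 0.8)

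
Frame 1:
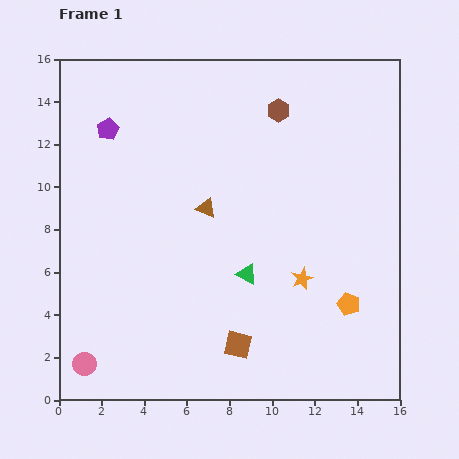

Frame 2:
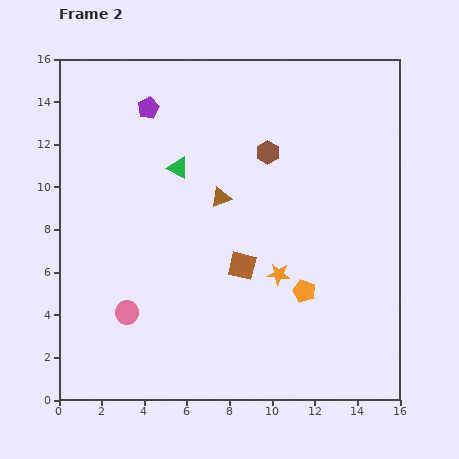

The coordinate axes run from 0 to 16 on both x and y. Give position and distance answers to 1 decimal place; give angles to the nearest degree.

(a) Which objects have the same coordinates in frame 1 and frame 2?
none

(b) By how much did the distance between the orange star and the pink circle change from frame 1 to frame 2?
-3.7

Distance in frame 1: 11.0. Distance in frame 2: 7.3.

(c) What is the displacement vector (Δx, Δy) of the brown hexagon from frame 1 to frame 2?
(-0.5, -2.0)

The brown hexagon was at (10.3, 13.6) in frame 1 and (9.8, 11.6) in frame 2.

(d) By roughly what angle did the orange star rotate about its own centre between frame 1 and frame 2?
28° clockwise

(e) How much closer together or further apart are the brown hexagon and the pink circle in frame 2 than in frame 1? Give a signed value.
-5.0

Distance in frame 1: 15.0. Distance in frame 2: 10.0.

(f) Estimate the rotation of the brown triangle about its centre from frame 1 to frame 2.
42° counter-clockwise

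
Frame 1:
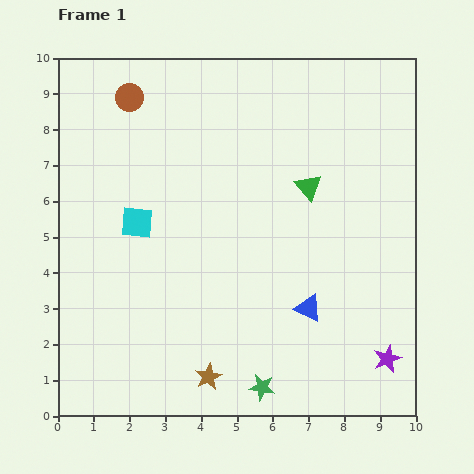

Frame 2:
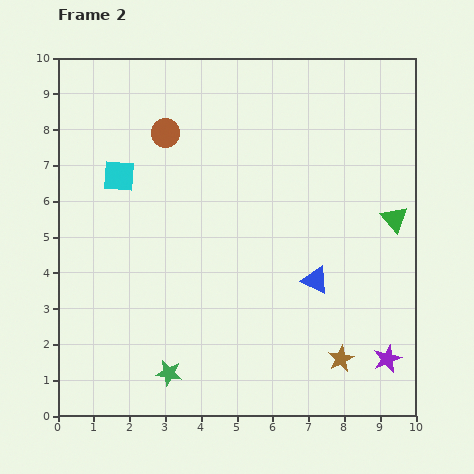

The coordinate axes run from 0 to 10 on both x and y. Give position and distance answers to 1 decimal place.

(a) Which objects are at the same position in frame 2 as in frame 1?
the purple star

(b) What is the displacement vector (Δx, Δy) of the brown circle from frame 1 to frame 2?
(1.0, -1.0)

The brown circle was at (2.0, 8.9) in frame 1 and (3.0, 7.9) in frame 2.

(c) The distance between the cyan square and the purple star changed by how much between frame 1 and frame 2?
+1.1

Distance in frame 1: 8.0. Distance in frame 2: 9.1.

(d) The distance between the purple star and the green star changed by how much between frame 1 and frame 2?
+2.5

Distance in frame 1: 3.6. Distance in frame 2: 6.1.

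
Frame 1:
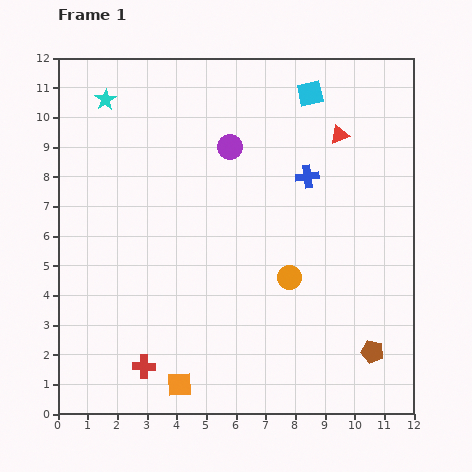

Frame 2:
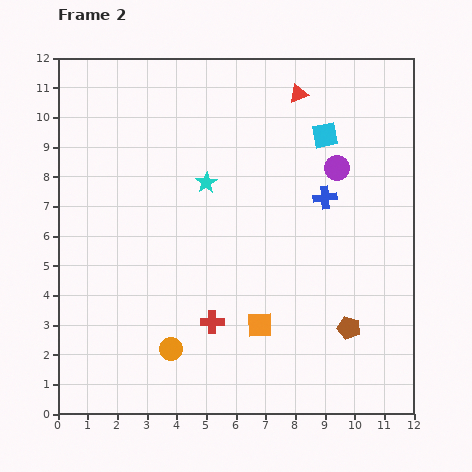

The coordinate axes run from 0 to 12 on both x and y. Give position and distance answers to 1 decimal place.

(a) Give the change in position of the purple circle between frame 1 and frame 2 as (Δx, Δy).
(3.6, -0.7)

The purple circle was at (5.8, 9.0) in frame 1 and (9.4, 8.3) in frame 2.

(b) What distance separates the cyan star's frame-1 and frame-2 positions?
4.4

The cyan star moved from (1.6, 10.6) to (5.0, 7.8), a distance of √(3.4² + 2.8²) ≈ 4.4.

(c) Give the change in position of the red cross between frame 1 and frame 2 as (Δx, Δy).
(2.3, 1.5)

The red cross was at (2.9, 1.6) in frame 1 and (5.2, 3.1) in frame 2.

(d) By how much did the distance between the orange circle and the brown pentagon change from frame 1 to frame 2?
+2.2

Distance in frame 1: 3.8. Distance in frame 2: 6.0.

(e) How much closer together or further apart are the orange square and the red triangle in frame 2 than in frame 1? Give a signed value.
-2.1

Distance in frame 1: 10.0. Distance in frame 2: 7.9.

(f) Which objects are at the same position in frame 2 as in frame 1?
none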